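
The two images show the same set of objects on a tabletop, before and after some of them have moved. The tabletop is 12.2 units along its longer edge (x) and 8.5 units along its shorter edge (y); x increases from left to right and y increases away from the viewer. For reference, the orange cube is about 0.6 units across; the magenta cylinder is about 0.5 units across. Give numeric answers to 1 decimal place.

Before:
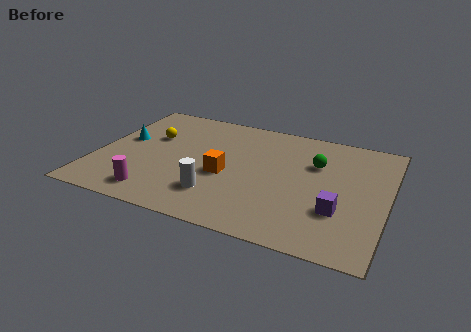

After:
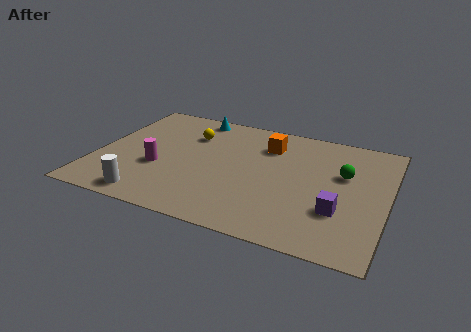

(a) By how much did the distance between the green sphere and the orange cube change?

-0.7

The distance was about 4.2 in the first image and 3.5 in the second, so they moved 0.7 units closer together.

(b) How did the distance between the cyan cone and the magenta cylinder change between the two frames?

+0.6

The distance was about 3.9 in the first image and 4.5 in the second, so they moved 0.6 units further apart.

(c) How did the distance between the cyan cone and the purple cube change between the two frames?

-1.3

The distance was about 9.5 in the first image and 8.2 in the second, so they moved 1.3 units closer together.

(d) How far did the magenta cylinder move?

1.9

The magenta cylinder moved from about (2.8, 1.3) to (2.7, 3.2), a distance of √(0.1² + 1.9²) ≈ 1.9.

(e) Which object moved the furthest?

the cyan cone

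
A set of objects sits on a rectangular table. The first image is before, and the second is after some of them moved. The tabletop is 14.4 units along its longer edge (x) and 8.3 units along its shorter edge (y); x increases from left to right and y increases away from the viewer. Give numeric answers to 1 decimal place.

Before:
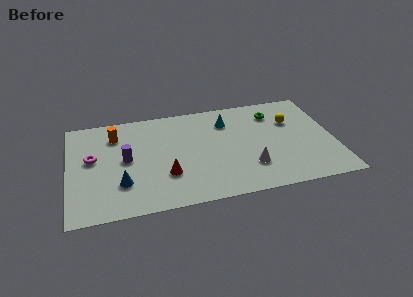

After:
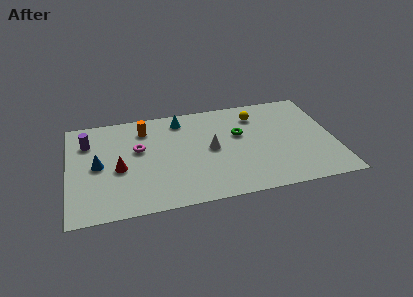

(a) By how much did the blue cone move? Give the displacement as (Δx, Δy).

(-1.2, 1.7)

The blue cone was at about (2.8, 2.4) and moved to about (1.6, 4.1).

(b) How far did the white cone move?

2.8

From (9.7, 2.3) to (7.7, 4.2), the white cone covered √(2.0² + 1.9²) ≈ 2.8 units.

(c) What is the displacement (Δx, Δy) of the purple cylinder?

(-2.0, 1.8)

The purple cylinder was at about (3.1, 4.3) and moved to about (1.1, 6.1).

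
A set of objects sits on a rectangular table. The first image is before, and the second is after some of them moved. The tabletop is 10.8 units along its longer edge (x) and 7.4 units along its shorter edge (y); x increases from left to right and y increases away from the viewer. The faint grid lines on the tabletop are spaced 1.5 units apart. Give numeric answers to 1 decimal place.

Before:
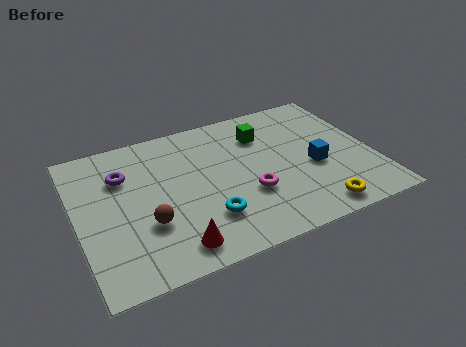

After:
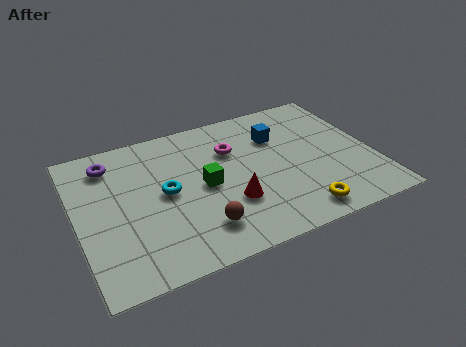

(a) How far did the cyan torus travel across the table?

2.2

The cyan torus was near (4.5, 2.0) before and (3.2, 3.8) after, so it travelled √(1.3² + 1.8²) ≈ 2.2 units.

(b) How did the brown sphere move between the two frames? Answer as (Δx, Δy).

(1.8, -0.9)

From the two frames, the brown sphere sits at roughly (2.4, 2.5) before and (4.2, 1.6) after.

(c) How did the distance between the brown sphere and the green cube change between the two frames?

-3.5

They were about 5.5 units apart before and 2.0 after — 3.5 units closer together.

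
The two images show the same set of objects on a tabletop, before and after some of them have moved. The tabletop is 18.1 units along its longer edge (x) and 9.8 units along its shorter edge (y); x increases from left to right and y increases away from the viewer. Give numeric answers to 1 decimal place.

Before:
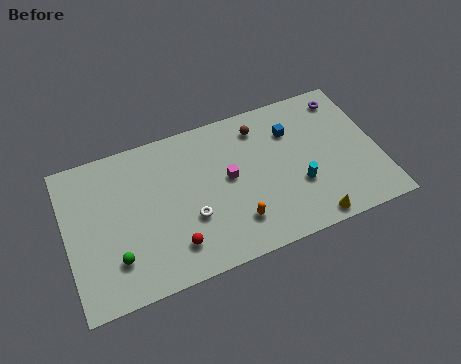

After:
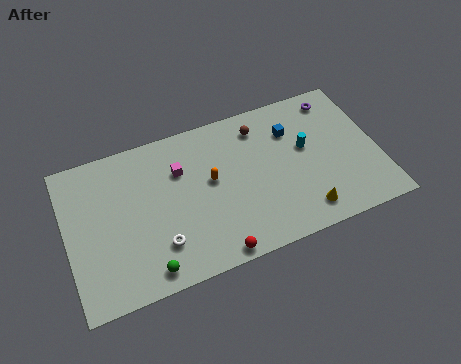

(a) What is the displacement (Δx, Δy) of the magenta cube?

(-2.7, 1.5)

From the two frames, the magenta cube sits at roughly (9.4, 5.3) before and (6.7, 6.8) after.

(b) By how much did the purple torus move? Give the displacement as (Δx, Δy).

(-0.5, 0.1)

From the two frames, the purple torus sits at roughly (16.6, 8.3) before and (16.1, 8.4) after.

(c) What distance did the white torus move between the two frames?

2.1

The white torus moved from about (7.0, 3.5) to (5.1, 2.5), a distance of √(1.9² + 1.0²) ≈ 2.1.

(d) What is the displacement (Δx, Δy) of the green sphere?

(1.7, -1.3)

From the two frames, the green sphere sits at roughly (2.6, 2.5) before and (4.3, 1.2) after.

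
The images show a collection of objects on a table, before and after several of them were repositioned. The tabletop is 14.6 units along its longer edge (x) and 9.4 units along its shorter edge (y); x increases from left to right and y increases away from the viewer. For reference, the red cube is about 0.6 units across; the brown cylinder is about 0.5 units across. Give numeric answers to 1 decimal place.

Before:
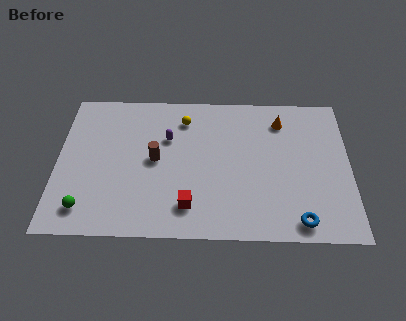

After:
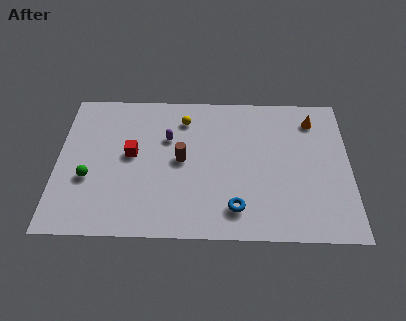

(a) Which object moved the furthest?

the red cube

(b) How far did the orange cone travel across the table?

1.6

From (11.2, 7.5) to (12.8, 7.6), the orange cone covered √(1.6² + 0.1²) ≈ 1.6 units.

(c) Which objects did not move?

the yellow sphere and the purple capsule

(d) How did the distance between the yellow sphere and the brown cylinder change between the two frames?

-0.3

The distance was about 3.0 in the first image and 2.7 in the second, so they moved 0.3 units closer together.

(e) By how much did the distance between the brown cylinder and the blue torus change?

-4.0

They were about 8.0 units apart before and 4.0 after — 4.0 units closer together.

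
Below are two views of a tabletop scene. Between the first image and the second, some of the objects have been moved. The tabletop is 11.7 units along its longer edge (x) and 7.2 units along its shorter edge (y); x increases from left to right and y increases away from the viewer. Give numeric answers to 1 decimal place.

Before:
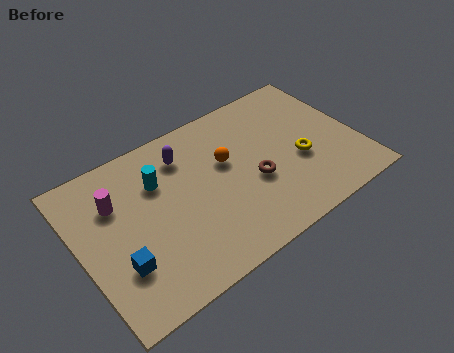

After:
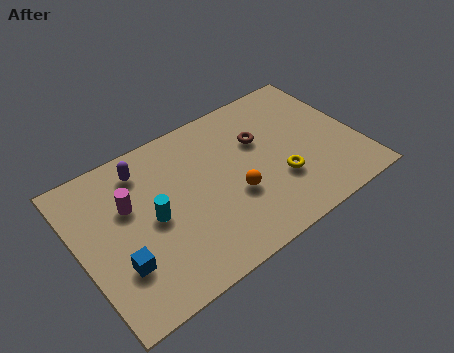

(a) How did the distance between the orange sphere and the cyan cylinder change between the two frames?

+0.5

They were about 2.9 units apart before and 3.4 after — 0.5 units further apart.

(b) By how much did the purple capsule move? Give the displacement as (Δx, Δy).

(-1.7, 0.3)

The purple capsule started near (4.7, 5.6) and ended near (3.0, 5.9).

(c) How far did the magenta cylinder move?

0.6

The magenta cylinder was near (1.7, 5.0) before and (2.2, 4.6) after, so it travelled √(0.5² + 0.4²) ≈ 0.6 units.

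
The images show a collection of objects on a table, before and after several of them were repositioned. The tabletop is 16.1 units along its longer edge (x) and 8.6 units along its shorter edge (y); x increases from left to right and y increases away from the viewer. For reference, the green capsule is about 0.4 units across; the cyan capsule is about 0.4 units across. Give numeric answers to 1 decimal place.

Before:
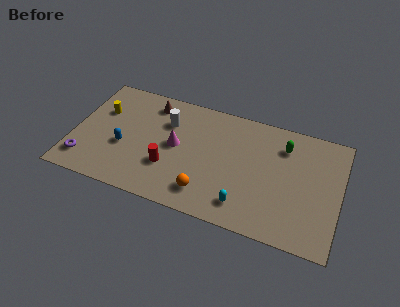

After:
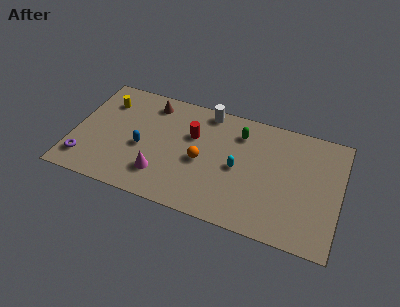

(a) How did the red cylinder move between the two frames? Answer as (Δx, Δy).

(1.2, 2.8)

From the two frames, the red cylinder sits at roughly (5.9, 2.8) before and (7.1, 5.6) after.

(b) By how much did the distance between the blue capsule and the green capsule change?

-3.6

Before: roughly 10.0 units apart; after: 6.4. That's 3.6 units closer together.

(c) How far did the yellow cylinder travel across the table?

0.8

From (1.5, 5.7) to (1.7, 6.5), the yellow cylinder covered √(0.2² + 0.8²) ≈ 0.8 units.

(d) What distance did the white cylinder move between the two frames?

2.8

The white cylinder was near (5.5, 6.1) before and (7.8, 7.7) after, so it travelled √(2.3² + 1.6²) ≈ 2.8 units.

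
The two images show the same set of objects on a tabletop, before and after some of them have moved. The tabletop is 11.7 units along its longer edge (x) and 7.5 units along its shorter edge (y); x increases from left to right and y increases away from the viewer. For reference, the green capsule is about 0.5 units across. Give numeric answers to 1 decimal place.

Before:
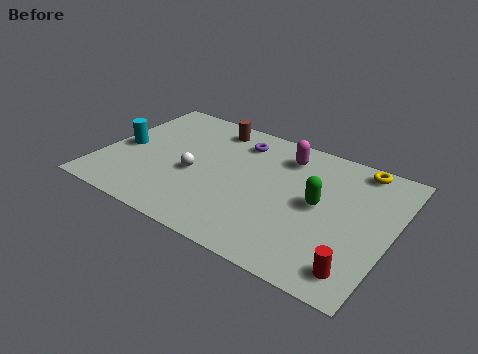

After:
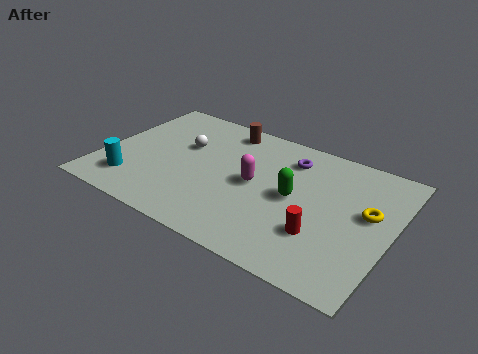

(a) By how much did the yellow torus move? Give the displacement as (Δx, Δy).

(0.7, -2.4)

The yellow torus was at about (10.0, 6.7) and moved to about (10.7, 4.3).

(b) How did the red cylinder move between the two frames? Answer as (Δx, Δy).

(-1.6, 1.1)

From the two frames, the red cylinder sits at roughly (10.7, 1.2) before and (9.1, 2.3) after.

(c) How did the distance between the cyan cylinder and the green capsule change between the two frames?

-1.3

They were about 8.0 units apart before and 6.7 after — 1.3 units closer together.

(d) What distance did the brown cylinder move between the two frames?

0.5

The brown cylinder was near (4.0, 6.4) before and (4.5, 6.5) after, so it travelled √(0.5² + 0.1²) ≈ 0.5 units.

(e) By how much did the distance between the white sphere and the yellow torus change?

+0.5

They were about 7.1 units apart before and 7.6 after — 0.5 units further apart.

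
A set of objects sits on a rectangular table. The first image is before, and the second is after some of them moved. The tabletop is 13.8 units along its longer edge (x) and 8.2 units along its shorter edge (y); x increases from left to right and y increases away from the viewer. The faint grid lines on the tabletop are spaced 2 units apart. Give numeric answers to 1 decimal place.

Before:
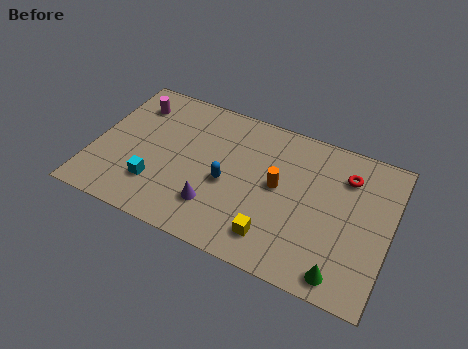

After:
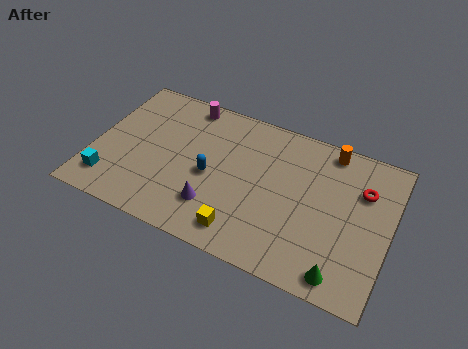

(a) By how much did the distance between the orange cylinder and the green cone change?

+1.7

They were about 4.7 units apart before and 6.4 after — 1.7 units further apart.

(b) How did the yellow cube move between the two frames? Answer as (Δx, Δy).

(-1.4, -0.3)

The yellow cube was at about (8.7, 1.6) and moved to about (7.3, 1.3).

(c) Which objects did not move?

the green cone and the purple cone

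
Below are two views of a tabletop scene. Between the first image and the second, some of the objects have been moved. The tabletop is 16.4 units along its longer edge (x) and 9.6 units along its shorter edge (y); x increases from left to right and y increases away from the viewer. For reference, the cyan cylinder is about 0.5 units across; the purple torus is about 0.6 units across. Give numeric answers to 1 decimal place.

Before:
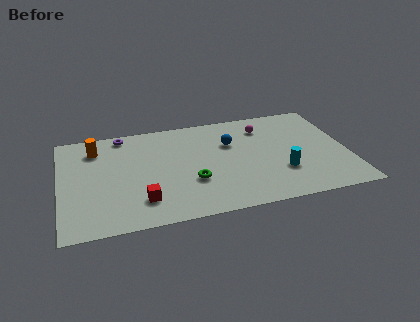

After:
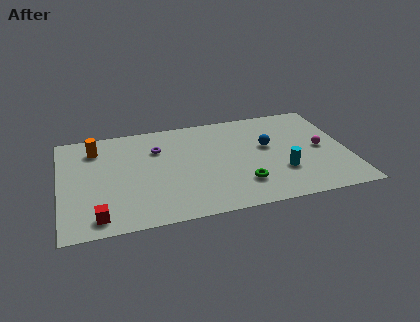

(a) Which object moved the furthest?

the magenta sphere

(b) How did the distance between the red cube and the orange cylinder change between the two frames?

+0.4

The distance was about 5.9 in the first image and 6.3 in the second, so they moved 0.4 units further apart.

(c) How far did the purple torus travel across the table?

2.6

The purple torus was near (3.7, 8.6) before and (5.6, 6.8) after, so it travelled √(1.9² + 1.8²) ≈ 2.6 units.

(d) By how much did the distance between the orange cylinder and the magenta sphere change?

+3.4

The distance was about 9.7 in the first image and 13.1 in the second, so they moved 3.4 units further apart.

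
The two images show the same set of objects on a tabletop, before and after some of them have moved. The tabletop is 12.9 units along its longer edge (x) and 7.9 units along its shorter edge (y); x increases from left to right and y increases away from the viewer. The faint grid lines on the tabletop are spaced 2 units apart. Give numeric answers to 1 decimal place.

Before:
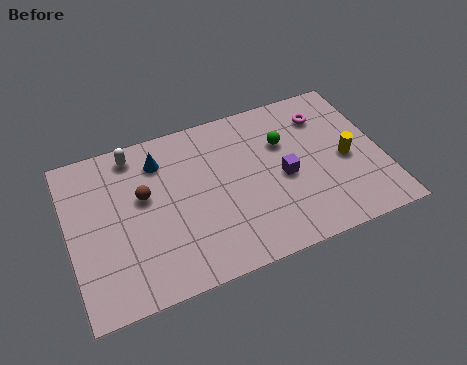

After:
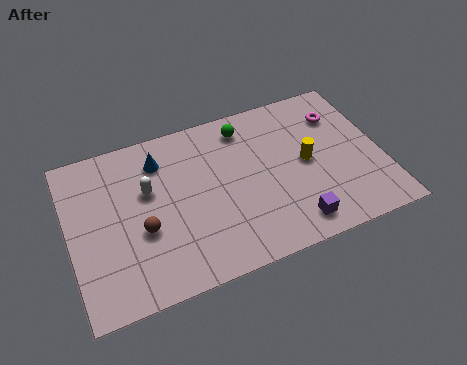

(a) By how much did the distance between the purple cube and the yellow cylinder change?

+0.3

Before: roughly 2.6 units apart; after: 2.9. That's 0.3 units further apart.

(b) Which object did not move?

the blue cone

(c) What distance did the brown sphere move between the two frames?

1.6

The brown sphere was near (3.1, 4.7) before and (2.9, 3.1) after, so it travelled √(0.2² + 1.6²) ≈ 1.6 units.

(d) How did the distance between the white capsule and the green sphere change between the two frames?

-1.8

The distance was about 6.3 in the first image and 4.5 in the second, so they moved 1.8 units closer together.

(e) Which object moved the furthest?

the purple cube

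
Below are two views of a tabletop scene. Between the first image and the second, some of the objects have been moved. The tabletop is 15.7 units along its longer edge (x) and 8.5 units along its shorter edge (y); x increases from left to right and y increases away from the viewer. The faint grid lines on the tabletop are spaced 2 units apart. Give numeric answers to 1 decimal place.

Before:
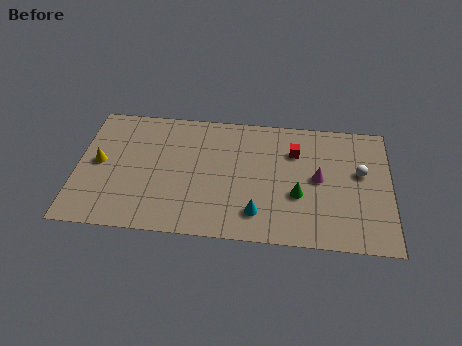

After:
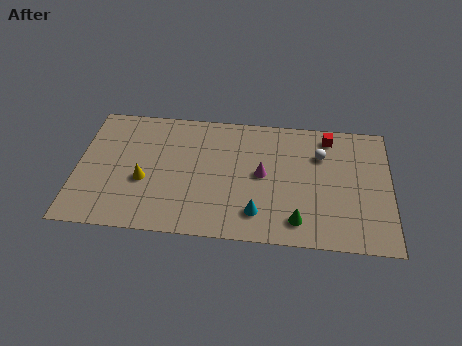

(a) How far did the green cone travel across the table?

1.7

The green cone moved from about (11.1, 3.2) to (11.1, 1.5), a distance of √(0.0² + 1.7²) ≈ 1.7.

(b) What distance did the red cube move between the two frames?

2.1

From (10.9, 6.1) to (12.6, 7.3), the red cube covered √(1.7² + 1.2²) ≈ 2.1 units.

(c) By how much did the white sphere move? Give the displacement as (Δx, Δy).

(-2.0, 1.0)

The white sphere started near (14.2, 5.0) and ended near (12.2, 6.0).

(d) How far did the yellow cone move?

2.5

From (1.1, 4.4) to (3.4, 3.4), the yellow cone covered √(2.3² + 1.0²) ≈ 2.5 units.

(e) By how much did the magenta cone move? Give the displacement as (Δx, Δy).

(-2.8, 0.0)

The magenta cone was at about (12.1, 4.4) and moved to about (9.3, 4.4).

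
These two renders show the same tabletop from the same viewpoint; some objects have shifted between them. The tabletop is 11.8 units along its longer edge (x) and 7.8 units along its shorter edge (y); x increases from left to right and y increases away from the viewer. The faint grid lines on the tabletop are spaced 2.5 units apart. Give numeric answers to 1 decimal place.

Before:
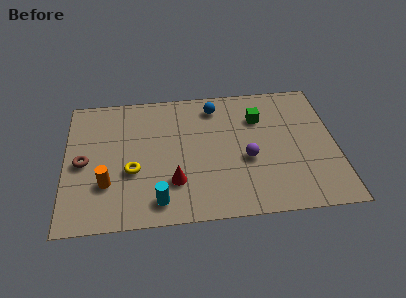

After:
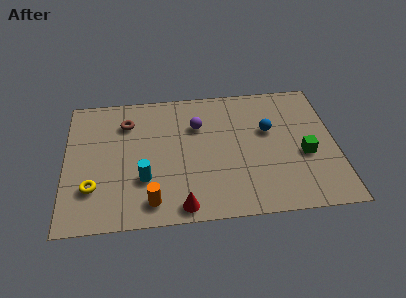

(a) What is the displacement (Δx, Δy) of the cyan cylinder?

(-0.6, 1.3)

The cyan cylinder started near (4.0, 1.2) and ended near (3.4, 2.5).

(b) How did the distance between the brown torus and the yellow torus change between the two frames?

+1.8

The distance was about 2.2 in the first image and 4.0 in the second, so they moved 1.8 units further apart.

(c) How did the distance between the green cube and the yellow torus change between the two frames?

+3.1

Before: roughly 6.2 units apart; after: 9.3. That's 3.1 units further apart.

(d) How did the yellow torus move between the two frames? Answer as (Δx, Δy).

(-1.7, -0.8)

From the two frames, the yellow torus sits at roughly (2.9, 3.0) before and (1.2, 2.2) after.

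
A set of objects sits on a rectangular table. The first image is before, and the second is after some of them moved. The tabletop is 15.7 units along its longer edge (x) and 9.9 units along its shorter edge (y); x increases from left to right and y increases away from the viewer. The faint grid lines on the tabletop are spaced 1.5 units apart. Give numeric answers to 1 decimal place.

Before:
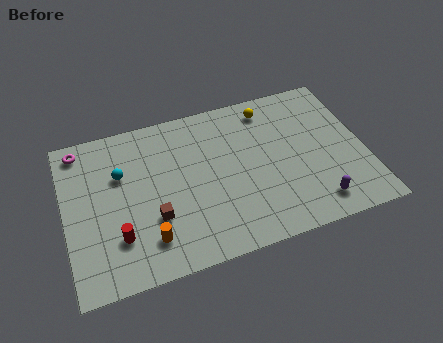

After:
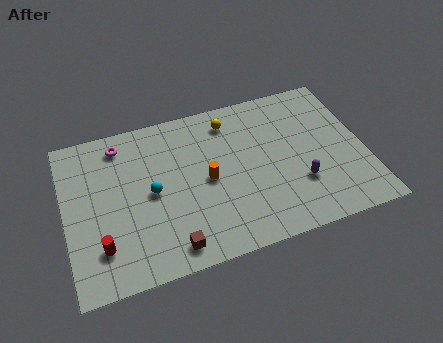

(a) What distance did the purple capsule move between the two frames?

1.7

The purple capsule moved from about (12.8, 1.6) to (12.1, 3.1), a distance of √(0.7² + 1.5²) ≈ 1.7.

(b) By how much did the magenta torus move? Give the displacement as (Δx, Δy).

(2.1, -0.3)

The magenta torus started near (1.0, 8.7) and ended near (3.1, 8.4).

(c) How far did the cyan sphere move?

2.2

The cyan sphere was near (3.0, 6.5) before and (4.5, 4.9) after, so it travelled √(1.5² + 1.6²) ≈ 2.2 units.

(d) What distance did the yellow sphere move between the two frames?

2.1

From (11.0, 8.4) to (8.9, 8.2), the yellow sphere covered √(2.1² + 0.2²) ≈ 2.1 units.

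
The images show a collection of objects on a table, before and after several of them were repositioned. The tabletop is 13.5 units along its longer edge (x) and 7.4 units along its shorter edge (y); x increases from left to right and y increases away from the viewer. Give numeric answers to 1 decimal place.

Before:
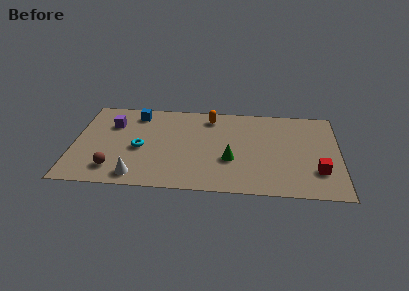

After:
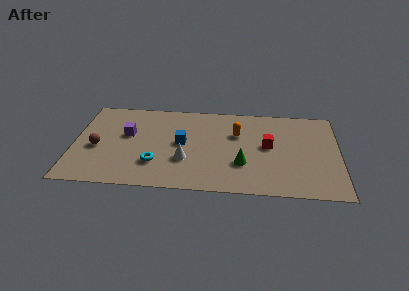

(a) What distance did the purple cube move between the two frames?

1.1

The purple cube was near (1.9, 5.2) before and (2.7, 4.4) after, so it travelled √(0.8² + 0.8²) ≈ 1.1 units.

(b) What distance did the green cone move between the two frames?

0.7

From (8.0, 2.7) to (8.6, 2.4), the green cone covered √(0.6² + 0.3²) ≈ 0.7 units.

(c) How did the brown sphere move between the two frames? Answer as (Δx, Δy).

(-0.9, 1.7)

The brown sphere started near (2.1, 1.5) and ended near (1.2, 3.2).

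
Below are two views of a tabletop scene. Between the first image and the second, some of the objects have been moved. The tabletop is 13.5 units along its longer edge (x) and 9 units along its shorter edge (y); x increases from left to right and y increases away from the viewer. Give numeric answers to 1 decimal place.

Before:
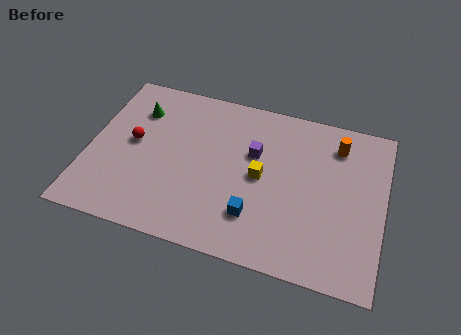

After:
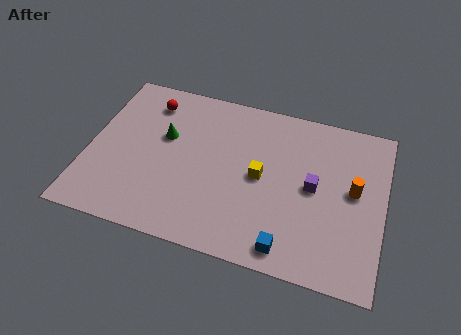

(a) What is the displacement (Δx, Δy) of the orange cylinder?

(0.9, -2.3)

The orange cylinder started near (11.2, 7.2) and ended near (12.1, 4.9).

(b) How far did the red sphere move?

2.5

From (2.0, 4.8) to (2.5, 7.3), the red sphere covered √(0.5² + 2.5²) ≈ 2.5 units.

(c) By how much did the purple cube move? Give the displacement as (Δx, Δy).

(2.8, -1.1)

From the two frames, the purple cube sits at roughly (7.5, 5.7) before and (10.3, 4.6) after.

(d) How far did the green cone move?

1.8

The green cone moved from about (2.0, 6.7) to (3.4, 5.5), a distance of √(1.4² + 1.2²) ≈ 1.8.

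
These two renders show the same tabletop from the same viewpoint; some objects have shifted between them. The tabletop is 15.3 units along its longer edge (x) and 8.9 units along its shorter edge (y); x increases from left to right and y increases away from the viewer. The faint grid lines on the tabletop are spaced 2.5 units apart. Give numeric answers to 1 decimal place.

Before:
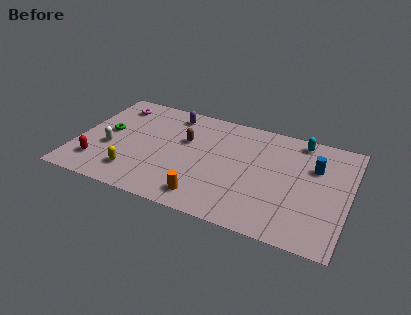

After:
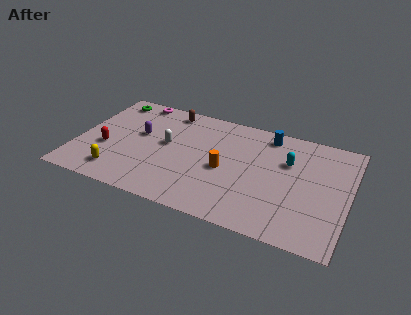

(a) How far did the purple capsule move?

2.9

The purple capsule moved from about (5.0, 7.6) to (3.4, 5.2), a distance of √(1.6² + 2.4²) ≈ 2.9.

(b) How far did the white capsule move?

3.4

From (1.9, 3.5) to (5.0, 4.9), the white capsule covered √(3.1² + 1.4²) ≈ 3.4 units.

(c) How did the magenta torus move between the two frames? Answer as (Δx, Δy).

(1.1, 0.8)

From the two frames, the magenta torus sits at roughly (1.7, 7.3) before and (2.8, 8.1) after.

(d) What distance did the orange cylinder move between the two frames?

2.7

The orange cylinder was near (7.6, 1.4) before and (8.4, 4.0) after, so it travelled √(0.8² + 2.6²) ≈ 2.7 units.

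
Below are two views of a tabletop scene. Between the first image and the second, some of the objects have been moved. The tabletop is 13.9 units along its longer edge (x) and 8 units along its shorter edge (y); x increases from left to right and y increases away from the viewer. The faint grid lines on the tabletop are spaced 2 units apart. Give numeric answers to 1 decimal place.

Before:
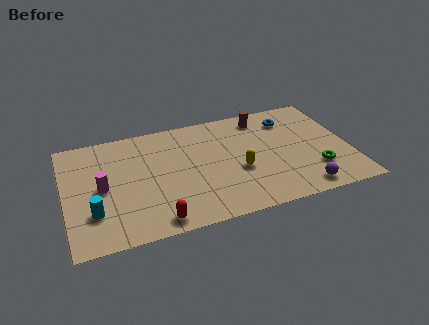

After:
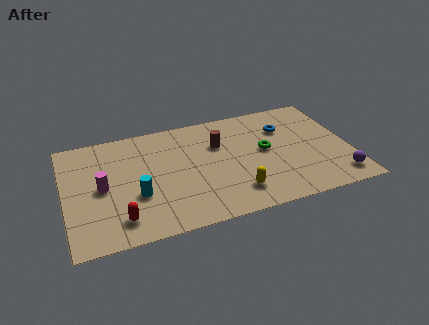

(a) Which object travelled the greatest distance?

the green torus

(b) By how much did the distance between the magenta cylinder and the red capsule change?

-1.3

Before: roughly 3.8 units apart; after: 2.5. That's 1.3 units closer together.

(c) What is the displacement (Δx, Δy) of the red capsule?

(-1.7, 0.6)

From the two frames, the red capsule sits at roughly (4.2, 0.9) before and (2.5, 1.5) after.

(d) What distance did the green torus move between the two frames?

3.1

The green torus moved from about (12.1, 2.2) to (9.8, 4.3), a distance of √(2.3² + 2.1²) ≈ 3.1.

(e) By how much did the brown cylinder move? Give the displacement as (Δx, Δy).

(-2.3, -1.4)

The brown cylinder started near (9.9, 6.8) and ended near (7.6, 5.4).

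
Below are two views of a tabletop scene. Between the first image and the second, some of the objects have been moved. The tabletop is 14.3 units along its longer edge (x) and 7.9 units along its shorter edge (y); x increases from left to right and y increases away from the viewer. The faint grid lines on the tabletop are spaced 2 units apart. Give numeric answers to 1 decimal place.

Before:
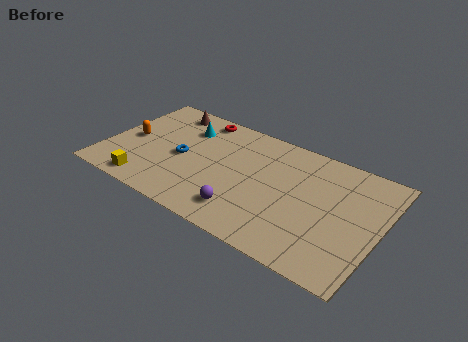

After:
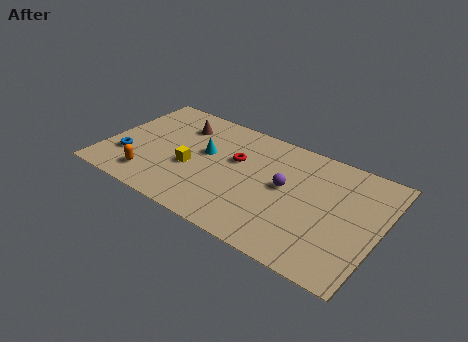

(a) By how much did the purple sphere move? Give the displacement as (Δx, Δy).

(1.7, 2.7)

The purple sphere started near (7.7, 1.6) and ended near (9.4, 4.3).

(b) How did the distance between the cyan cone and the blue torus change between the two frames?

+2.2

Before: roughly 2.2 units apart; after: 4.4. That's 2.2 units further apart.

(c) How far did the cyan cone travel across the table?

1.8

From (3.8, 5.9) to (5.1, 4.6), the cyan cone covered √(1.3² + 1.3²) ≈ 1.8 units.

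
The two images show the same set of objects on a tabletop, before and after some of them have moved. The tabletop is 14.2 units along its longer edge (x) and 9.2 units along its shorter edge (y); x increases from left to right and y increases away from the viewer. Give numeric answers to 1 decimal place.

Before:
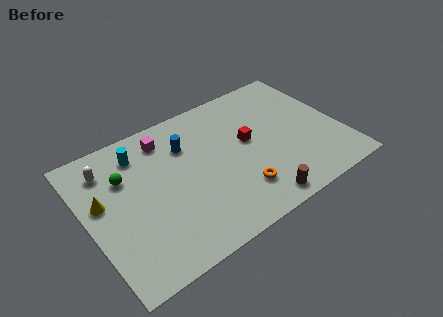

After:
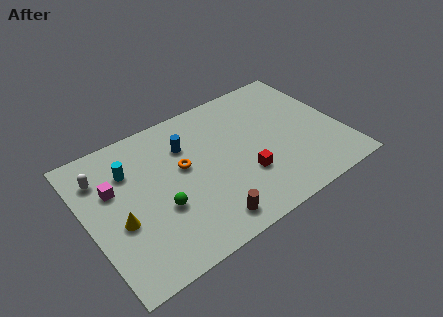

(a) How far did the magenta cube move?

3.6

The magenta cube was near (4.8, 7.6) before and (1.6, 5.9) after, so it travelled √(3.2² + 1.7²) ≈ 3.6 units.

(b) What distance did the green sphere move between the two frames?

3.3

The green sphere moved from about (2.3, 6.3) to (3.8, 3.4), a distance of √(1.5² + 2.9²) ≈ 3.3.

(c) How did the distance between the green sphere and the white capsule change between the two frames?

+3.2

Before: roughly 1.3 units apart; after: 4.5. That's 3.2 units further apart.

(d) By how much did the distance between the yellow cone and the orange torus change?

-3.7

Before: roughly 7.8 units apart; after: 4.1. That's 3.7 units closer together.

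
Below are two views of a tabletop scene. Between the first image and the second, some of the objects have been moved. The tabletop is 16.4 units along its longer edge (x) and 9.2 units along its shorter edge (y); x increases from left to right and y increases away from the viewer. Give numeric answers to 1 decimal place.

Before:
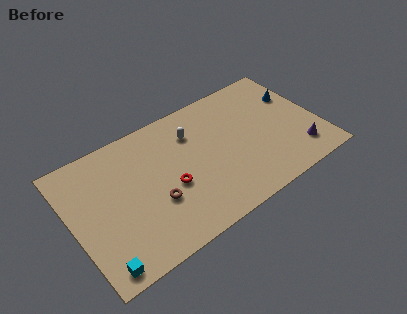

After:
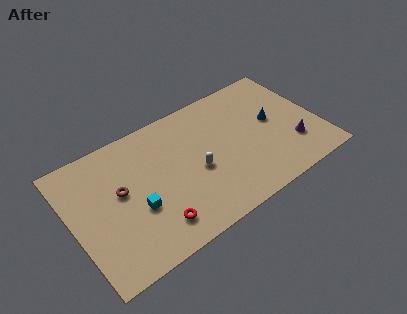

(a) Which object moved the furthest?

the cyan cube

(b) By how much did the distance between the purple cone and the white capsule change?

-1.6

Before: roughly 8.1 units apart; after: 6.5. That's 1.6 units closer together.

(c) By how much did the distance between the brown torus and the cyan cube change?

-2.7

Before: roughly 4.6 units apart; after: 1.9. That's 2.7 units closer together.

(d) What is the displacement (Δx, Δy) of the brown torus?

(-2.0, 1.9)

The brown torus was at about (5.2, 3.3) and moved to about (3.2, 5.2).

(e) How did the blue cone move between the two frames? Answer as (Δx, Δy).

(-1.8, -1.2)

The blue cone was at about (15.3, 6.2) and moved to about (13.5, 5.0).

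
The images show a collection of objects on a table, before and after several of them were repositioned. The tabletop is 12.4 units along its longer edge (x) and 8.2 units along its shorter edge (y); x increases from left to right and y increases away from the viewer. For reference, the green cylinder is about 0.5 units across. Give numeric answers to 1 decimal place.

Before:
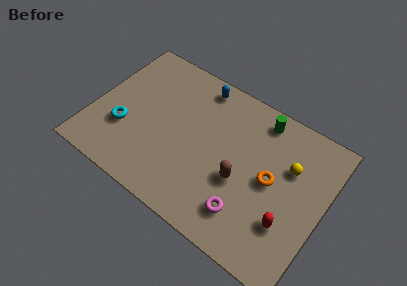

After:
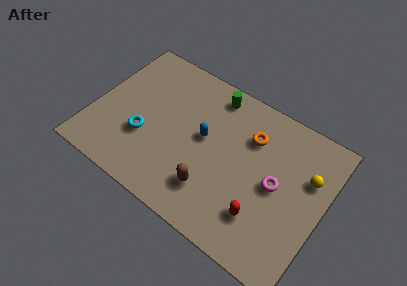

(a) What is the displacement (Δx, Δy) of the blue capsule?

(0.8, -2.7)

The blue capsule started near (5.1, 7.2) and ended near (5.9, 4.5).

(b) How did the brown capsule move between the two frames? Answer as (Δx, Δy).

(-1.3, -1.3)

From the two frames, the brown capsule sits at roughly (8.1, 3.3) before and (6.8, 2.0) after.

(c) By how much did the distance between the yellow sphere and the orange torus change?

+1.8

The distance was about 1.4 in the first image and 3.2 in the second, so they moved 1.8 units further apart.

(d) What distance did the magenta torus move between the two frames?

2.6

The magenta torus moved from about (8.7, 1.8) to (9.9, 4.1), a distance of √(1.2² + 2.3²) ≈ 2.6.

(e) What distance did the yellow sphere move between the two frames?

1.0

The yellow sphere moved from about (10.4, 5.4) to (11.4, 5.4), a distance of √(1.0² + 0.0²) ≈ 1.0.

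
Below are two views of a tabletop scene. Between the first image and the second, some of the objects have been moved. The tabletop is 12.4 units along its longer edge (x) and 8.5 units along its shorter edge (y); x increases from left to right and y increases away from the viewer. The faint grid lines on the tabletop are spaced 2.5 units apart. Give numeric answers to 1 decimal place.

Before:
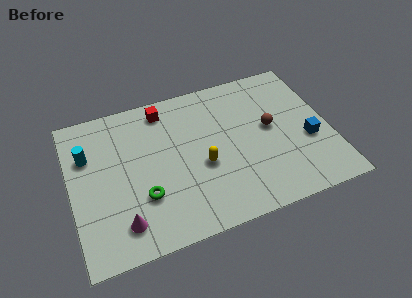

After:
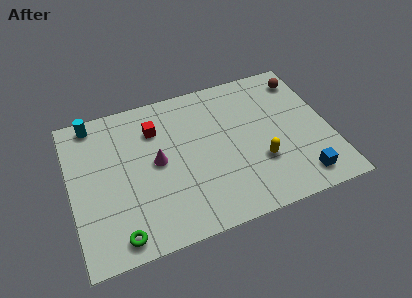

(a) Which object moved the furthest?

the magenta cone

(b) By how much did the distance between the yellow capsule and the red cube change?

+1.8

Before: roughly 4.1 units apart; after: 5.9. That's 1.8 units further apart.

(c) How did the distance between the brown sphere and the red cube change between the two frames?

+1.7

The distance was about 5.6 in the first image and 7.3 in the second, so they moved 1.7 units further apart.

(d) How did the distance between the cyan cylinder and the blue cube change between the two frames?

+0.6

The distance was about 10.7 in the first image and 11.3 in the second, so they moved 0.6 units further apart.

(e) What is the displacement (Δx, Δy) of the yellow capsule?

(2.7, -0.7)

The yellow capsule was at about (6.2, 3.5) and moved to about (8.9, 2.8).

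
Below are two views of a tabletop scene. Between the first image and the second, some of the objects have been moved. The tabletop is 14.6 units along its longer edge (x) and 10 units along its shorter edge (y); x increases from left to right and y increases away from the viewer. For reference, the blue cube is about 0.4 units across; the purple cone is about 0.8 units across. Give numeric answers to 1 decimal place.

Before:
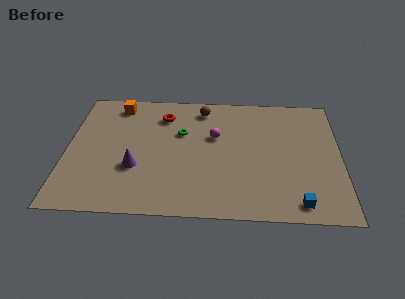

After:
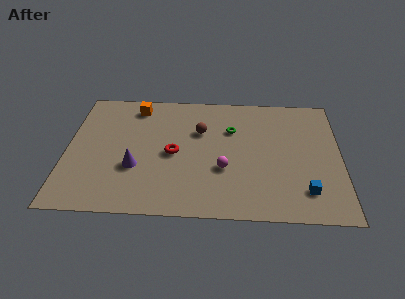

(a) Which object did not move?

the purple cone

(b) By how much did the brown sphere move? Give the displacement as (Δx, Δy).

(-0.1, -1.9)

The brown sphere started near (7.2, 8.5) and ended near (7.1, 6.6).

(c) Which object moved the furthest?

the red torus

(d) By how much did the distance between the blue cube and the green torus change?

-2.0

The distance was about 8.1 in the first image and 6.1 in the second, so they moved 2.0 units closer together.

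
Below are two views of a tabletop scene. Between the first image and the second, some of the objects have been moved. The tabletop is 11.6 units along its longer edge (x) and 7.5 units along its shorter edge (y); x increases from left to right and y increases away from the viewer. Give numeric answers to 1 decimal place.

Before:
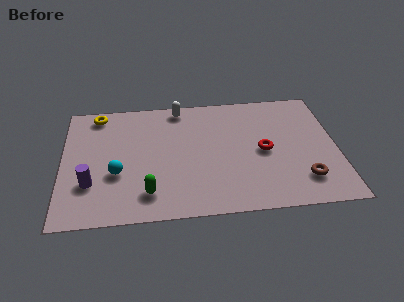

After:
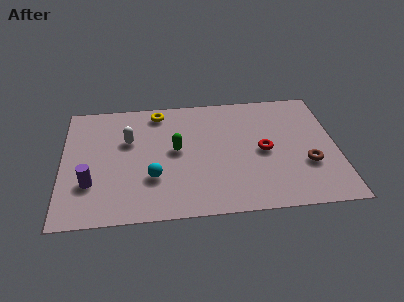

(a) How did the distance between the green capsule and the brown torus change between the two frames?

-0.8

They were about 6.5 units apart before and 5.7 after — 0.8 units closer together.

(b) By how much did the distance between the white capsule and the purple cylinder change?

-2.8

They were about 5.8 units apart before and 3.0 after — 2.8 units closer together.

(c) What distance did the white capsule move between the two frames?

2.9

The white capsule moved from about (5.0, 6.7) to (2.8, 4.8), a distance of √(2.2² + 1.9²) ≈ 2.9.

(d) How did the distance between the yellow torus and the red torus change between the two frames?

-2.3

Before: roughly 7.6 units apart; after: 5.3. That's 2.3 units closer together.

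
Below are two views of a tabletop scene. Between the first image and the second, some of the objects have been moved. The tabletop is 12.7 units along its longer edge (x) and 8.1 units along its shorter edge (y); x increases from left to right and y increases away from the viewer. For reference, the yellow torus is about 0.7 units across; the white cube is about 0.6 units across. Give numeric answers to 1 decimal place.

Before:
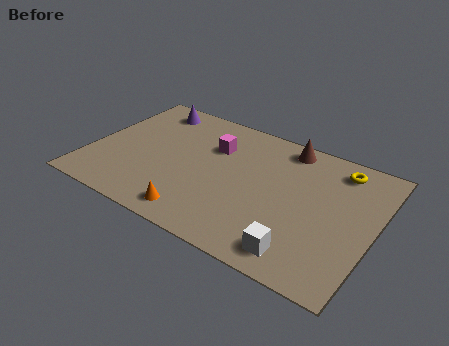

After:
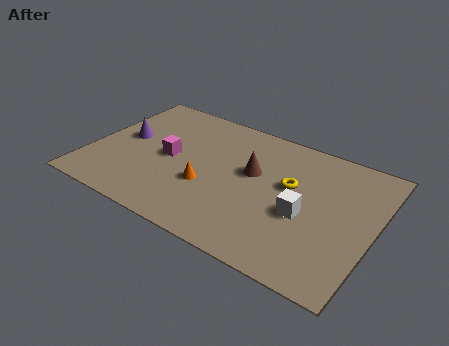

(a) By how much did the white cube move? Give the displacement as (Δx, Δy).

(-0.2, 2.2)

The white cube was at about (9.9, 1.2) and moved to about (9.7, 3.4).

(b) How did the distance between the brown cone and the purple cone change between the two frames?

-0.5

They were about 6.3 units apart before and 5.8 after — 0.5 units closer together.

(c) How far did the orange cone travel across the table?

1.9

From (5.3, 1.1) to (5.4, 3.0), the orange cone covered √(0.1² + 1.9²) ≈ 1.9 units.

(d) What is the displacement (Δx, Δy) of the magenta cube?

(-1.8, -1.6)

The magenta cube was at about (5.3, 5.6) and moved to about (3.5, 4.0).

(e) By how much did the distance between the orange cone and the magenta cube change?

-2.4

The distance was about 4.5 in the first image and 2.1 in the second, so they moved 2.4 units closer together.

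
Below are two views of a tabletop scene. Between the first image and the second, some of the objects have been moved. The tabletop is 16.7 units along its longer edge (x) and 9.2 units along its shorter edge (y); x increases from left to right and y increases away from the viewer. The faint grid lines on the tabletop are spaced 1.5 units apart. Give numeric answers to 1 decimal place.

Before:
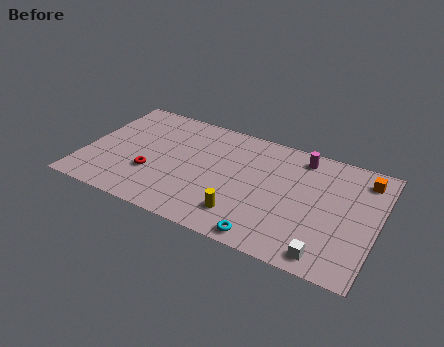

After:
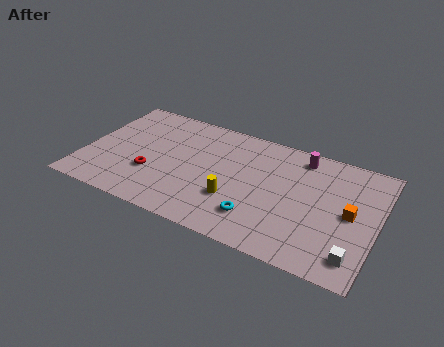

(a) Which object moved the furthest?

the orange cube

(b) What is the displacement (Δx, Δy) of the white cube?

(1.5, 0.5)

The white cube was at about (14.2, 1.1) and moved to about (15.7, 1.6).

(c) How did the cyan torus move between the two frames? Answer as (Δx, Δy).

(-0.7, 1.3)

From the two frames, the cyan torus sits at roughly (10.9, 0.9) before and (10.2, 2.2) after.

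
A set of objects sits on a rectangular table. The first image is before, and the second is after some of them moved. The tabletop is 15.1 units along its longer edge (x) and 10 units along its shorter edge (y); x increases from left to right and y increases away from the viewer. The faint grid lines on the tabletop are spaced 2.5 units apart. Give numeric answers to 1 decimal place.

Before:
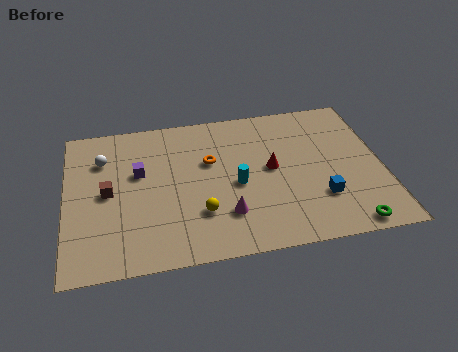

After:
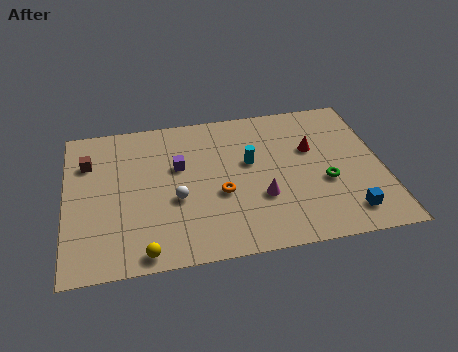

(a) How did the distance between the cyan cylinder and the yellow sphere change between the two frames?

+4.8

Before: roughly 2.4 units apart; after: 7.2. That's 4.8 units further apart.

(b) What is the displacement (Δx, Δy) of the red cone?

(2.0, 1.0)

The red cone was at about (9.8, 5.3) and moved to about (11.8, 6.3).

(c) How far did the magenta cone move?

1.9

The magenta cone was near (7.5, 2.6) before and (9.2, 3.4) after, so it travelled √(1.7² + 0.8²) ≈ 1.9 units.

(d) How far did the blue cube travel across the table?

1.7

From (12.0, 2.9) to (13.2, 1.7), the blue cube covered √(1.2² + 1.2²) ≈ 1.7 units.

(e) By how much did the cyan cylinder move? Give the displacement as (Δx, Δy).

(0.7, 1.4)

From the two frames, the cyan cylinder sits at roughly (8.1, 4.5) before and (8.8, 5.9) after.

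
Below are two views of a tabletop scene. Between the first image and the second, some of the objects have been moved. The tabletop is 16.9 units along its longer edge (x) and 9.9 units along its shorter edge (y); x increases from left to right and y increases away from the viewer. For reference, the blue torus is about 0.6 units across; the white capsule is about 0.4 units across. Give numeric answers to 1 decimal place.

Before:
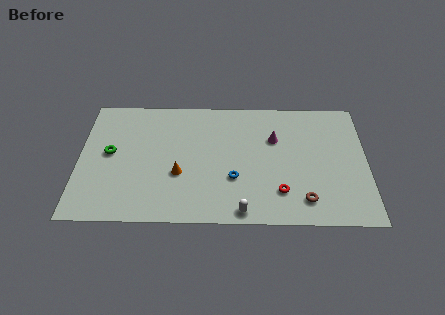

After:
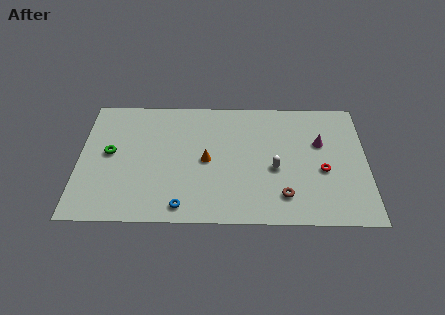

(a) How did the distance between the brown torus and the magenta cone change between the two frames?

-0.4

The distance was about 5.1 in the first image and 4.7 in the second, so they moved 0.4 units closer together.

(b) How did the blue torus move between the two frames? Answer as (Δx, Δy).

(-3.0, -2.2)

The blue torus was at about (9.1, 3.4) and moved to about (6.1, 1.2).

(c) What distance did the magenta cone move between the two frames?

2.7

The magenta cone moved from about (11.5, 6.6) to (14.2, 6.3), a distance of √(2.7² + 0.3²) ≈ 2.7.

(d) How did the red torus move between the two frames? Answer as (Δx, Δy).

(2.5, 1.7)

From the two frames, the red torus sits at roughly (11.8, 2.4) before and (14.3, 4.1) after.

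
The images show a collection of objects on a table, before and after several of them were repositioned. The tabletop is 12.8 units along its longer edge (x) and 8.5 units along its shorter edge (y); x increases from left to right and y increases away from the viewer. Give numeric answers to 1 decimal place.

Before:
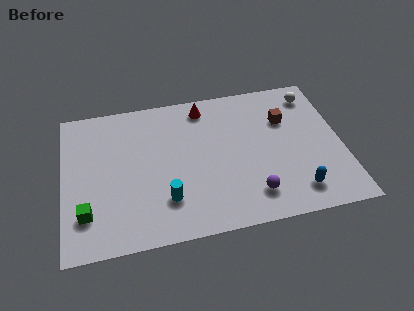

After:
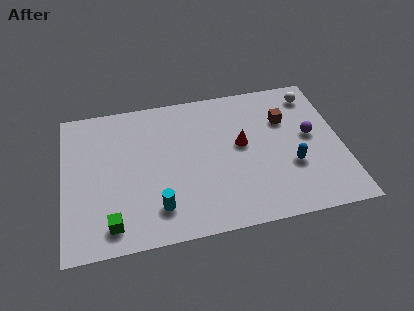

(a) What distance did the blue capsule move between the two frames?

1.5

The blue capsule was near (10.5, 1.5) before and (10.4, 3.0) after, so it travelled √(0.1² + 1.5²) ≈ 1.5 units.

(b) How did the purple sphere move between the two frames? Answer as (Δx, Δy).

(2.9, 2.9)

The purple sphere was at about (8.5, 1.7) and moved to about (11.4, 4.6).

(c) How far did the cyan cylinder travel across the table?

0.6

The cyan cylinder was near (4.6, 2.2) before and (4.2, 1.8) after, so it travelled √(0.4² + 0.4²) ≈ 0.6 units.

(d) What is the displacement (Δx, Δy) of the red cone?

(1.6, -2.6)

The red cone started near (6.6, 7.3) and ended near (8.2, 4.7).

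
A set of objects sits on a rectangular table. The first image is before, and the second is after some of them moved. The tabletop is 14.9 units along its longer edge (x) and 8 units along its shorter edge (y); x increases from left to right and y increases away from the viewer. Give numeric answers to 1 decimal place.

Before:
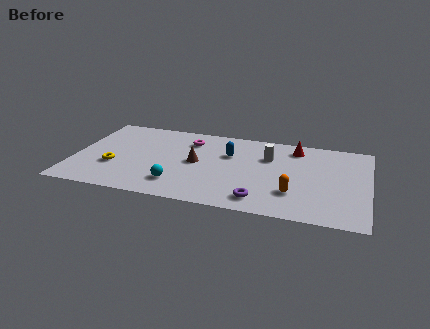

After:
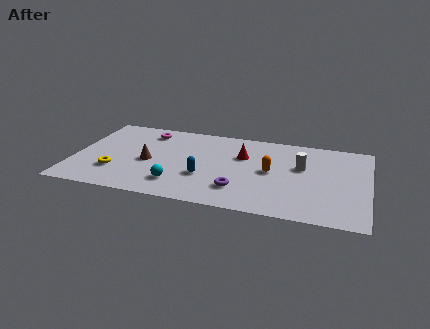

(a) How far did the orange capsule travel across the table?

2.2

The orange capsule moved from about (11.2, 2.3) to (10.0, 4.1), a distance of √(1.2² + 1.8²) ≈ 2.2.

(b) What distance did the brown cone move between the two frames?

2.5

The brown cone was near (6.2, 4.1) before and (3.8, 3.6) after, so it travelled √(2.4² + 0.5²) ≈ 2.5 units.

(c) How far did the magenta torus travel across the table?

2.2

From (5.7, 6.2) to (3.5, 6.6), the magenta torus covered √(2.2² + 0.4²) ≈ 2.2 units.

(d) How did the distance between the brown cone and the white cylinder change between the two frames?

+3.9

The distance was about 3.9 in the first image and 7.8 in the second, so they moved 3.9 units further apart.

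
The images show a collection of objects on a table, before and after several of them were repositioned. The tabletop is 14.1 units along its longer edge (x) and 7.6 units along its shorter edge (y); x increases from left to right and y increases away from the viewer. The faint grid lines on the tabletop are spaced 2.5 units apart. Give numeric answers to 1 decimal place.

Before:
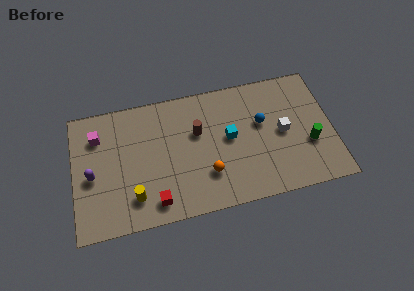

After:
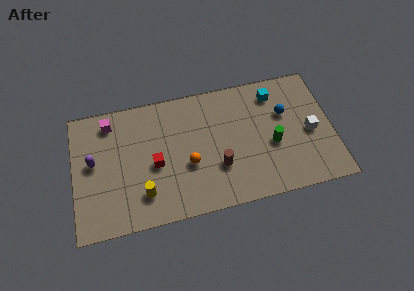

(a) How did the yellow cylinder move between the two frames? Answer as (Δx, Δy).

(0.5, 0.1)

The yellow cylinder started near (3.2, 1.7) and ended near (3.7, 1.8).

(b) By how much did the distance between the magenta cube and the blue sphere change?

+0.6

The distance was about 9.0 in the first image and 9.6 in the second, so they moved 0.6 units further apart.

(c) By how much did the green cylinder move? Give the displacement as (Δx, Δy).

(-2.0, 0.4)

The green cylinder was at about (12.8, 2.8) and moved to about (10.8, 3.2).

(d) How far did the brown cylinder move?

2.5

From (6.8, 4.8) to (7.8, 2.5), the brown cylinder covered √(1.0² + 2.3²) ≈ 2.5 units.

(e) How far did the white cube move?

1.5

The white cube was near (11.4, 3.8) before and (12.9, 3.5) after, so it travelled √(1.5² + 0.3²) ≈ 1.5 units.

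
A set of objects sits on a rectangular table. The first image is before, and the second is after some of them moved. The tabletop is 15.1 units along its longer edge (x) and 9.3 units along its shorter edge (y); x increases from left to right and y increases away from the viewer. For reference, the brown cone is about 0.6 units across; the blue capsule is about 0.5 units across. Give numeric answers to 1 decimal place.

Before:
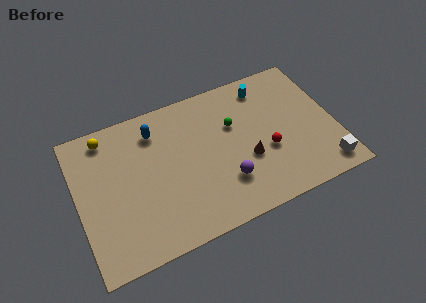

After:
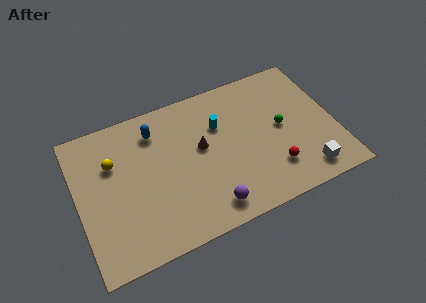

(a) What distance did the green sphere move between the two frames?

3.0

The green sphere moved from about (9.3, 6.0) to (12.0, 4.8), a distance of √(2.7² + 1.2²) ≈ 3.0.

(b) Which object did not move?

the blue capsule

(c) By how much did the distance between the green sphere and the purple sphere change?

+2.3

They were about 3.5 units apart before and 5.8 after — 2.3 units further apart.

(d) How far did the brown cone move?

3.1

The brown cone was near (9.8, 3.5) before and (7.3, 5.3) after, so it travelled √(2.5² + 1.8²) ≈ 3.1 units.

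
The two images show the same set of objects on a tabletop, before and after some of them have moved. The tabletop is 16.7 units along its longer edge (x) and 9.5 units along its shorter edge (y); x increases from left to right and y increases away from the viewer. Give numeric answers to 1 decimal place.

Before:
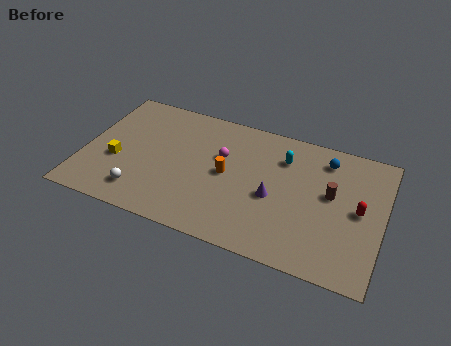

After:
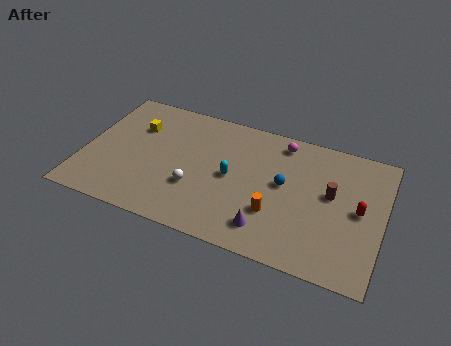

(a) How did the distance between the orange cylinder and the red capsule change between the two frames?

-2.6

The distance was about 7.4 in the first image and 4.8 in the second, so they moved 2.6 units closer together.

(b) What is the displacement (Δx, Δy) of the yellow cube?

(0.8, 2.9)

From the two frames, the yellow cube sits at roughly (1.9, 3.7) before and (2.7, 6.6) after.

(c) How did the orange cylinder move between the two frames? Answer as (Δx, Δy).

(2.9, -1.8)

The orange cylinder was at about (8.0, 4.8) and moved to about (10.9, 3.0).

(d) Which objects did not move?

the red capsule and the brown cylinder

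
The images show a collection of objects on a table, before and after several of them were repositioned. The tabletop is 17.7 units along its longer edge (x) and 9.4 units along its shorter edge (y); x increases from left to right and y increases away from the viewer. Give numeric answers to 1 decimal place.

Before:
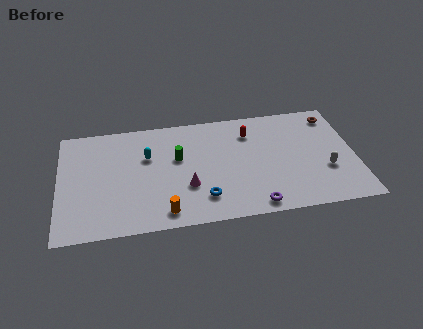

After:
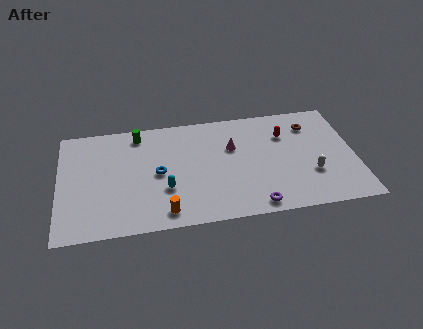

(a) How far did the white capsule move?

0.9

The white capsule moved from about (15.9, 3.3) to (15.0, 3.1), a distance of √(0.9² + 0.2²) ≈ 0.9.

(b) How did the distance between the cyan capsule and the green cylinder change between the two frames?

+3.3

Before: roughly 1.8 units apart; after: 5.1. That's 3.3 units further apart.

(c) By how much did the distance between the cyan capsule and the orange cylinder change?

-3.0

The distance was about 4.9 in the first image and 1.9 in the second, so they moved 3.0 units closer together.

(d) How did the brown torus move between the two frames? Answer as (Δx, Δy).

(-1.4, -0.6)

The brown torus started near (16.6, 7.9) and ended near (15.2, 7.3).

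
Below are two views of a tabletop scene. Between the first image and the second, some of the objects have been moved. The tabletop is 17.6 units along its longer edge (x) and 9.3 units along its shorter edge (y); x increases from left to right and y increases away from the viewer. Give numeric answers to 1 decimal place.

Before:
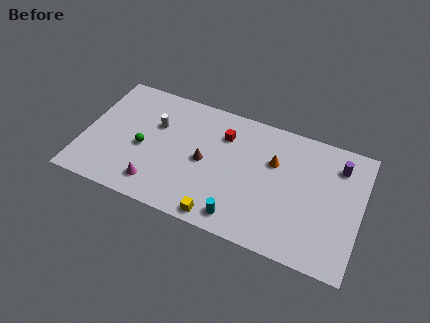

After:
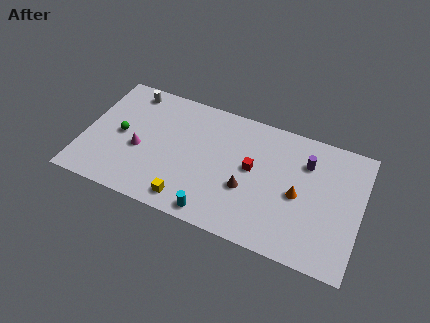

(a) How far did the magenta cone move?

2.6

From (4.9, 1.7) to (3.6, 3.9), the magenta cone covered √(1.3² + 2.2²) ≈ 2.6 units.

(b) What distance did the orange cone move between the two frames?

2.5

From (12.0, 6.1) to (13.7, 4.3), the orange cone covered √(1.7² + 1.8²) ≈ 2.5 units.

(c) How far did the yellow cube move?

2.1

From (9.1, 0.9) to (7.0, 1.3), the yellow cube covered √(2.1² + 0.4²) ≈ 2.1 units.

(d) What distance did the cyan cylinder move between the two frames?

1.6

From (10.3, 1.3) to (8.7, 1.0), the cyan cylinder covered √(1.6² + 0.3²) ≈ 1.6 units.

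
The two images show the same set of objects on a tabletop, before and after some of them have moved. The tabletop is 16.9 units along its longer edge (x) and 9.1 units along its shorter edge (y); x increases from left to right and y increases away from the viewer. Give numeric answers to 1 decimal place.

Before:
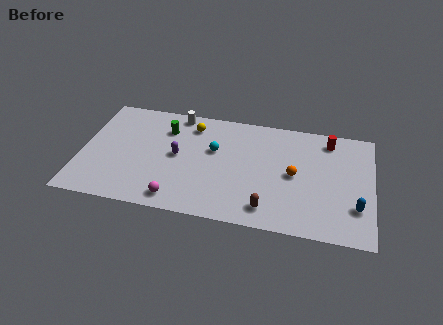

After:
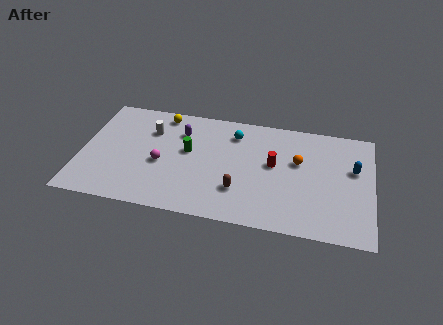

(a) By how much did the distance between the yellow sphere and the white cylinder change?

+0.4

They were about 1.2 units apart before and 1.6 after — 0.4 units further apart.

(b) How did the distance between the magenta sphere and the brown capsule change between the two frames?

-0.4

They were about 5.2 units apart before and 4.8 after — 0.4 units closer together.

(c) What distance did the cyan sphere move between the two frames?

1.9

The cyan sphere was near (7.7, 5.6) before and (8.8, 7.2) after, so it travelled √(1.1² + 1.6²) ≈ 1.9 units.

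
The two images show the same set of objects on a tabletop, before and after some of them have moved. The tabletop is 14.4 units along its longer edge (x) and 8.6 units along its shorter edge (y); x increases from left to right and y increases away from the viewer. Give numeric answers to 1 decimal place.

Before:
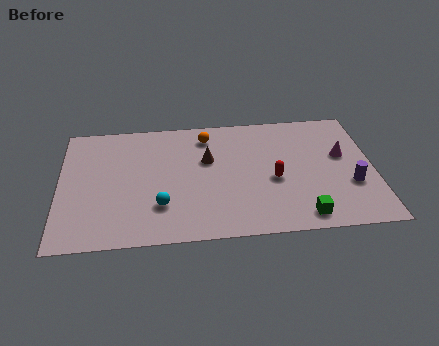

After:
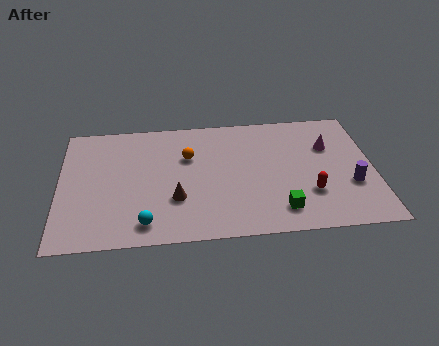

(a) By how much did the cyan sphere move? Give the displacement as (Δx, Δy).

(-0.7, -1.1)

From the two frames, the cyan sphere sits at roughly (4.6, 2.4) before and (3.9, 1.3) after.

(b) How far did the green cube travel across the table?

1.1

The green cube was near (11.0, 1.1) before and (10.0, 1.6) after, so it travelled √(1.0² + 0.5²) ≈ 1.1 units.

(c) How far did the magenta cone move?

0.9

The magenta cone moved from about (13.0, 5.1) to (12.4, 5.8), a distance of √(0.6² + 0.7²) ≈ 0.9.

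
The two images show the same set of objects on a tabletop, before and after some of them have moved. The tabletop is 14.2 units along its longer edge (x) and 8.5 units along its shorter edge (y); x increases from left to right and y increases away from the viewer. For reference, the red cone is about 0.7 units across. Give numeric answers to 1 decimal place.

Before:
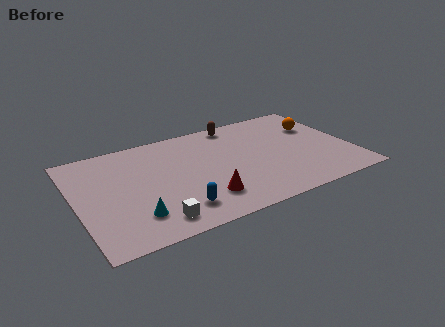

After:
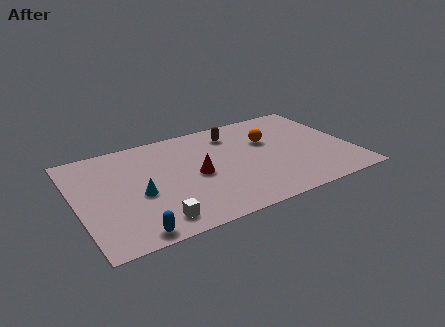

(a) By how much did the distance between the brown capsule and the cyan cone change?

-2.0

Before: roughly 8.2 units apart; after: 6.2. That's 2.0 units closer together.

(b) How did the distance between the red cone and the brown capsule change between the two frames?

-2.5

They were about 6.1 units apart before and 3.6 after — 2.5 units closer together.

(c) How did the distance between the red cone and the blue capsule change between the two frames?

+3.5

The distance was about 1.4 in the first image and 4.9 in the second, so they moved 3.5 units further apart.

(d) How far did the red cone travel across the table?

2.0

The red cone was near (6.2, 2.0) before and (6.1, 4.0) after, so it travelled √(0.1² + 2.0²) ≈ 2.0 units.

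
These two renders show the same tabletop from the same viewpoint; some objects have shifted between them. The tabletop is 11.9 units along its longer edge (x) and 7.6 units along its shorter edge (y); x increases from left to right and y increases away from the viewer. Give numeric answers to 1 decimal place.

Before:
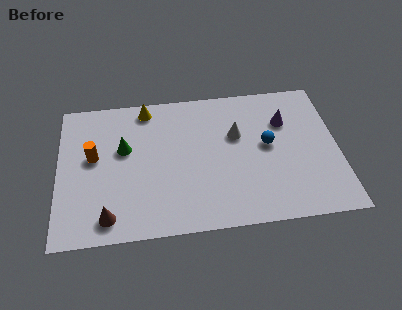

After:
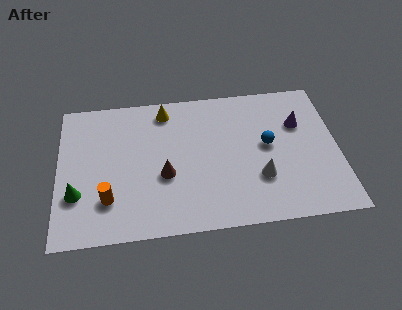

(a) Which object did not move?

the blue sphere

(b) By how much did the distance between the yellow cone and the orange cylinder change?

+1.8

The distance was about 3.3 in the first image and 5.1 in the second, so they moved 1.8 units further apart.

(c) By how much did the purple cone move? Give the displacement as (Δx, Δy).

(0.6, -0.2)

From the two frames, the purple cone sits at roughly (9.7, 5.3) before and (10.3, 5.1) after.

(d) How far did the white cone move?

2.6

The white cone was near (7.6, 4.8) before and (8.5, 2.4) after, so it travelled √(0.9² + 2.4²) ≈ 2.6 units.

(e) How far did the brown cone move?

3.1

The brown cone moved from about (2.1, 1.1) to (4.5, 3.0), a distance of √(2.4² + 1.9²) ≈ 3.1.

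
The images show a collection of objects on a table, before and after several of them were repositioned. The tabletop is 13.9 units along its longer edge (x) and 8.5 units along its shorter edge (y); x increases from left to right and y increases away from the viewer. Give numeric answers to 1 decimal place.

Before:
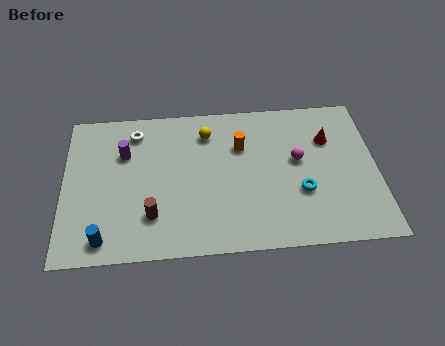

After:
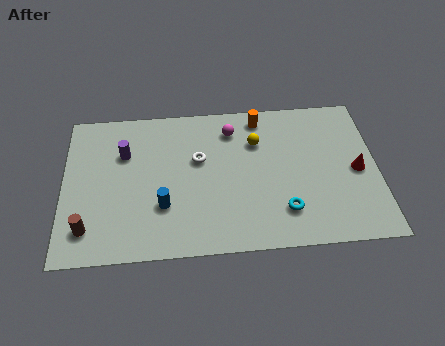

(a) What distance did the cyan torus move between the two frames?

1.3

The cyan torus moved from about (10.5, 3.0) to (9.7, 2.0), a distance of √(0.8² + 1.0²) ≈ 1.3.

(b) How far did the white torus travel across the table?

3.3

The white torus moved from about (3.2, 7.0) to (6.0, 5.2), a distance of √(2.8² + 1.8²) ≈ 3.3.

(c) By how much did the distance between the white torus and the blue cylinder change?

-3.1

Before: roughly 6.1 units apart; after: 3.0. That's 3.1 units closer together.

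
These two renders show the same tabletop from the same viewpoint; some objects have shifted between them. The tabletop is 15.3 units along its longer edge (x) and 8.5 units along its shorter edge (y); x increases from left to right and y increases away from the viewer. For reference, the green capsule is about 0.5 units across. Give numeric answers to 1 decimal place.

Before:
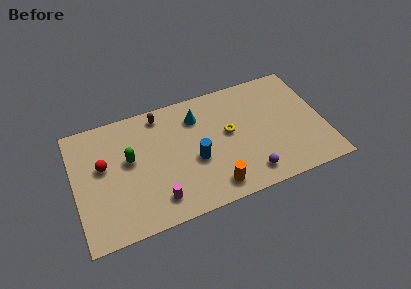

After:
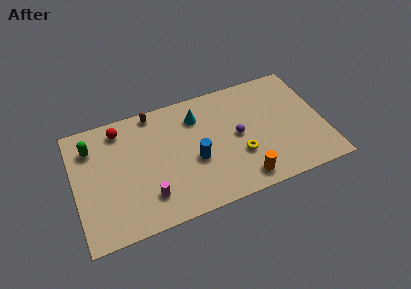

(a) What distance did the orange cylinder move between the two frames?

1.8

From (8.2, 1.3) to (10.0, 1.2), the orange cylinder covered √(1.8² + 0.1²) ≈ 1.8 units.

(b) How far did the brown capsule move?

0.5

From (5.5, 7.4) to (5.1, 7.7), the brown capsule covered √(0.4² + 0.3²) ≈ 0.5 units.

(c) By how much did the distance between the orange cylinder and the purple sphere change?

+0.9

The distance was about 2.2 in the first image and 3.1 in the second, so they moved 0.9 units further apart.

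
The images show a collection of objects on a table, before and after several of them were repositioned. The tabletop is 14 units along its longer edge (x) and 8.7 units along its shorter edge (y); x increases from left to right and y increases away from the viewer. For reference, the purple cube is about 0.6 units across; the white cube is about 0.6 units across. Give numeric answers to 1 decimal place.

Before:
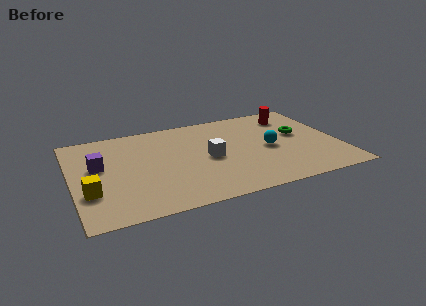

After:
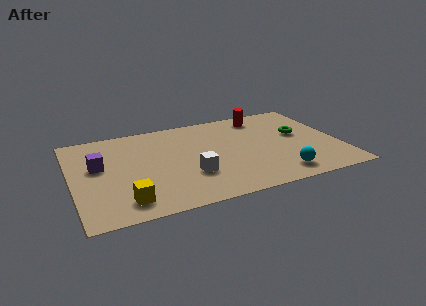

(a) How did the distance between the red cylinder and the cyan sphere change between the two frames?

+2.7

Before: roughly 3.3 units apart; after: 6.0. That's 2.7 units further apart.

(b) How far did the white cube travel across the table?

1.7

The white cube was near (7.1, 4.1) before and (6.0, 2.8) after, so it travelled √(1.1² + 1.3²) ≈ 1.7 units.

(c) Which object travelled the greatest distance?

the cyan sphere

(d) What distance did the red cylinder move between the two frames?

1.6

The red cylinder moved from about (11.9, 7.0) to (10.3, 7.4), a distance of √(1.6² + 0.4²) ≈ 1.6.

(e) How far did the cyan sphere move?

2.7

From (10.3, 4.1) to (10.5, 1.4), the cyan sphere covered √(0.2² + 2.7²) ≈ 2.7 units.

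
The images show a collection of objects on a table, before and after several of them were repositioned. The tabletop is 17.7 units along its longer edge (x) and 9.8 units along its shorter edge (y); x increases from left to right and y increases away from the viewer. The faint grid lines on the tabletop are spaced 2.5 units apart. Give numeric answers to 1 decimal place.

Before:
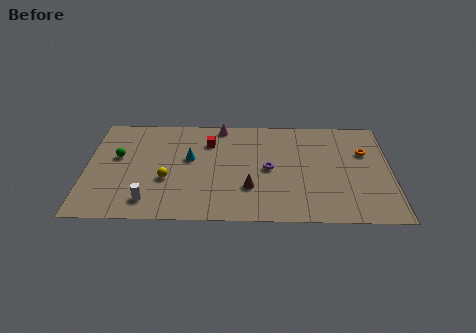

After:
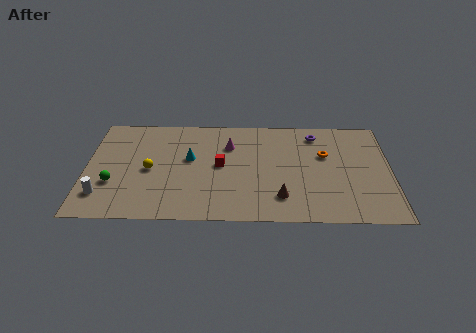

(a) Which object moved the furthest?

the purple torus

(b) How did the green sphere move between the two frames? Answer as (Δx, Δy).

(-0.2, -2.5)

The green sphere was at about (1.8, 5.8) and moved to about (1.6, 3.3).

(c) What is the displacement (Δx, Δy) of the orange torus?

(-2.3, -0.3)

The orange torus was at about (16.2, 6.5) and moved to about (13.9, 6.2).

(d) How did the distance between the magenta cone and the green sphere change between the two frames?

+0.9

The distance was about 6.8 in the first image and 7.7 in the second, so they moved 0.9 units further apart.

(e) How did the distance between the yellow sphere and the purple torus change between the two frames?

+4.3

They were about 6.0 units apart before and 10.3 after — 4.3 units further apart.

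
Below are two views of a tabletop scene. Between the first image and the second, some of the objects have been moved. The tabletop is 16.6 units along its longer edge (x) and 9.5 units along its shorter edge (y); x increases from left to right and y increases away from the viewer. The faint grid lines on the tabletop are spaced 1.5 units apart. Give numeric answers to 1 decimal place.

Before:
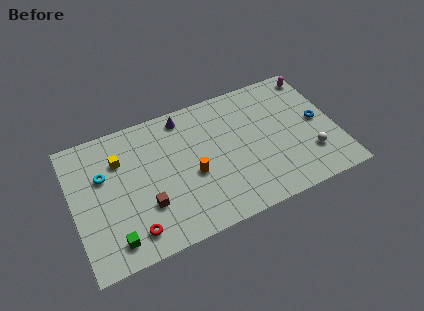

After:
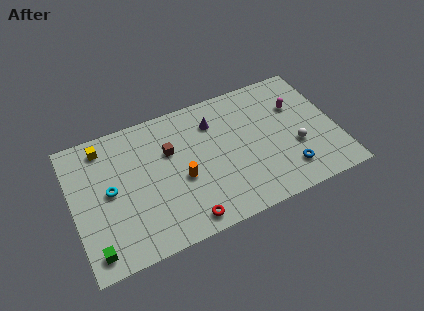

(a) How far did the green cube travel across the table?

1.2

The green cube was near (2.2, 1.5) before and (1.0, 1.3) after, so it travelled √(1.2² + 0.2²) ≈ 1.2 units.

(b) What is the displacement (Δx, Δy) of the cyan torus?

(0.3, -1.2)

From the two frames, the cyan torus sits at roughly (2.0, 6.1) before and (2.3, 4.9) after.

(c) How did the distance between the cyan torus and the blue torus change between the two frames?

-2.3

The distance was about 13.6 in the first image and 11.3 in the second, so they moved 2.3 units closer together.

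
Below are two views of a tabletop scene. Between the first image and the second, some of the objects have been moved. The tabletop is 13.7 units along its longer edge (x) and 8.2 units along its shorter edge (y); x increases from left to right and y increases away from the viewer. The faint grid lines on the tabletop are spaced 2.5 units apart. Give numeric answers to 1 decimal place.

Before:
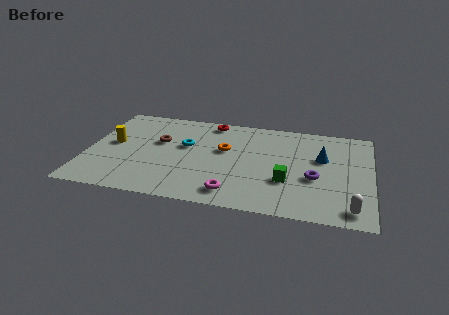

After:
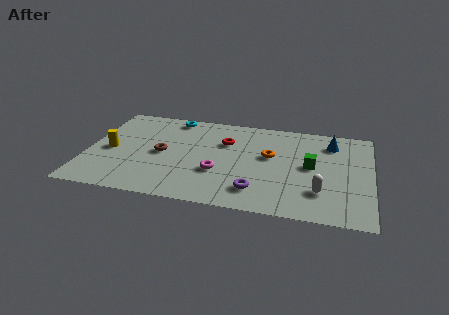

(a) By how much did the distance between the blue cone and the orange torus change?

-1.3

The distance was about 4.7 in the first image and 3.4 in the second, so they moved 1.3 units closer together.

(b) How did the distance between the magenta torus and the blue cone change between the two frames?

+0.8

They were about 5.6 units apart before and 6.4 after — 0.8 units further apart.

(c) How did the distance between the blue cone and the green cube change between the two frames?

-0.4

The distance was about 2.8 in the first image and 2.4 in the second, so they moved 0.4 units closer together.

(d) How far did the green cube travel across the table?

1.9

From (9.7, 2.8) to (10.8, 4.3), the green cube covered √(1.1² + 1.5²) ≈ 1.9 units.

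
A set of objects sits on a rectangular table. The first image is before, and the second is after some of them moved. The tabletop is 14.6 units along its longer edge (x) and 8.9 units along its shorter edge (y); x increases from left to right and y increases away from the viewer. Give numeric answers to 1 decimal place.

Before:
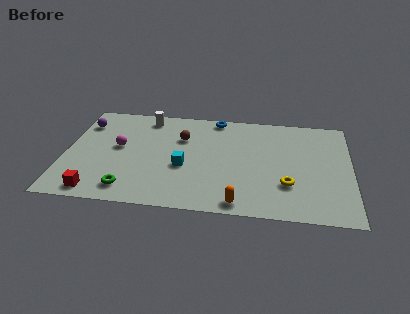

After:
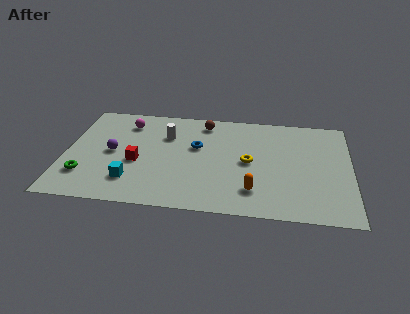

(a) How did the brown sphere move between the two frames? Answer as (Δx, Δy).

(1.1, 1.5)

The brown sphere started near (5.9, 6.1) and ended near (7.0, 7.6).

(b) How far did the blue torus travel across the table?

2.8

From (7.6, 8.1) to (6.7, 5.4), the blue torus covered √(0.9² + 2.7²) ≈ 2.8 units.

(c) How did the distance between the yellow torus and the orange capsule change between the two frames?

-0.6

The distance was about 3.0 in the first image and 2.4 in the second, so they moved 0.6 units closer together.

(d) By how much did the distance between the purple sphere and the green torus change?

-3.5

Before: roughly 6.0 units apart; after: 2.5. That's 3.5 units closer together.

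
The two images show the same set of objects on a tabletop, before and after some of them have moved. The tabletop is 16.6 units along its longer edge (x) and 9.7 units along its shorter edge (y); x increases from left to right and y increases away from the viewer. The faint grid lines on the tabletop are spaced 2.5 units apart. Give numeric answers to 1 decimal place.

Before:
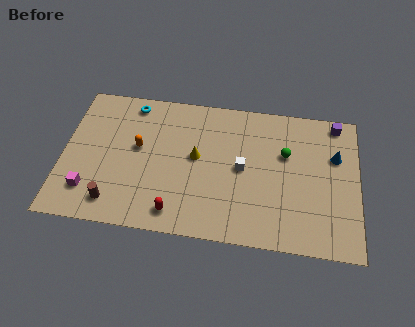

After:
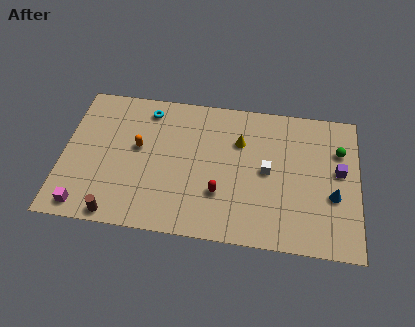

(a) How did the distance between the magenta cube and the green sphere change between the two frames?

+3.6

The distance was about 11.6 in the first image and 15.2 in the second, so they moved 3.6 units further apart.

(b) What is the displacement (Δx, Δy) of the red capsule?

(2.4, 1.6)

The red capsule started near (6.5, 1.4) and ended near (8.9, 3.0).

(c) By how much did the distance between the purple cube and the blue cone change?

-0.6

They were about 2.3 units apart before and 1.7 after — 0.6 units closer together.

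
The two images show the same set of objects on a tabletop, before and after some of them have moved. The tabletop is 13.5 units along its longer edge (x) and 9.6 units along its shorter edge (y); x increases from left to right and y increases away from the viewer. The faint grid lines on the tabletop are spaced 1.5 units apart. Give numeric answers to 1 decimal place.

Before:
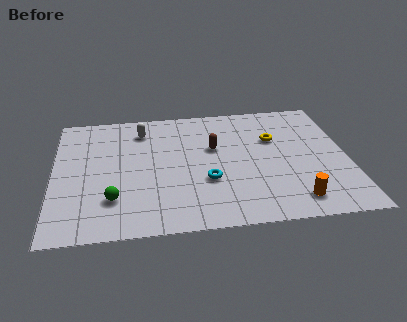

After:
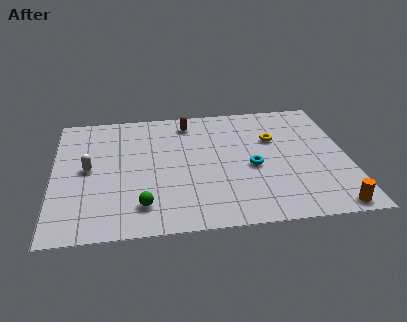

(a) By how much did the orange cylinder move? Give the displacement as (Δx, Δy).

(1.6, -0.7)

From the two frames, the orange cylinder sits at roughly (10.9, 1.5) before and (12.5, 0.8) after.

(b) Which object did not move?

the yellow torus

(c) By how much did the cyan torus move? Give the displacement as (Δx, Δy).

(2.1, 0.8)

The cyan torus started near (7.0, 3.4) and ended near (9.1, 4.2).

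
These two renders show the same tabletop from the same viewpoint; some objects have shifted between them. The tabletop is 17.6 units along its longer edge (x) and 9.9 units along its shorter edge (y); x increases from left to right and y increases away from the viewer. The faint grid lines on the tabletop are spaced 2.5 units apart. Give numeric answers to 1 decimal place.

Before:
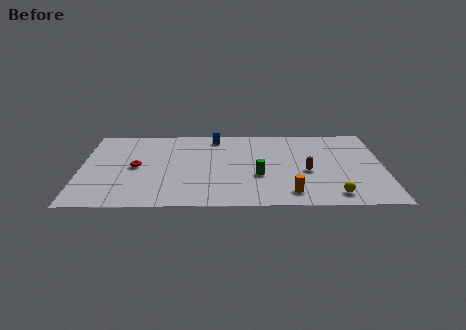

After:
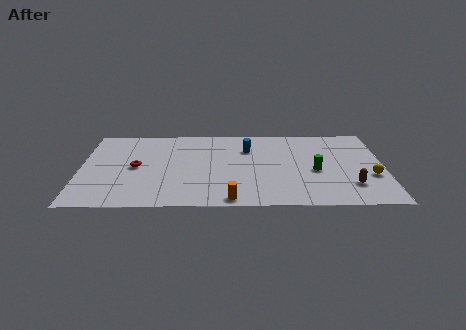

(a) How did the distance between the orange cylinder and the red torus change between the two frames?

-2.7

Before: roughly 9.5 units apart; after: 6.8. That's 2.7 units closer together.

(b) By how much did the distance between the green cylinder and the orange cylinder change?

+3.2

Before: roughly 2.8 units apart; after: 6.0. That's 3.2 units further apart.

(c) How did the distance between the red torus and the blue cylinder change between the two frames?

+1.0

Before: roughly 5.9 units apart; after: 6.9. That's 1.0 units further apart.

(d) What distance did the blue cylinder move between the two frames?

2.4

The blue cylinder was near (7.8, 8.6) before and (9.7, 7.1) after, so it travelled √(1.9² + 1.5²) ≈ 2.4 units.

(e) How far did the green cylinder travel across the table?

3.4

The green cylinder moved from about (10.3, 3.7) to (13.6, 4.3), a distance of √(3.3² + 0.6²) ≈ 3.4.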